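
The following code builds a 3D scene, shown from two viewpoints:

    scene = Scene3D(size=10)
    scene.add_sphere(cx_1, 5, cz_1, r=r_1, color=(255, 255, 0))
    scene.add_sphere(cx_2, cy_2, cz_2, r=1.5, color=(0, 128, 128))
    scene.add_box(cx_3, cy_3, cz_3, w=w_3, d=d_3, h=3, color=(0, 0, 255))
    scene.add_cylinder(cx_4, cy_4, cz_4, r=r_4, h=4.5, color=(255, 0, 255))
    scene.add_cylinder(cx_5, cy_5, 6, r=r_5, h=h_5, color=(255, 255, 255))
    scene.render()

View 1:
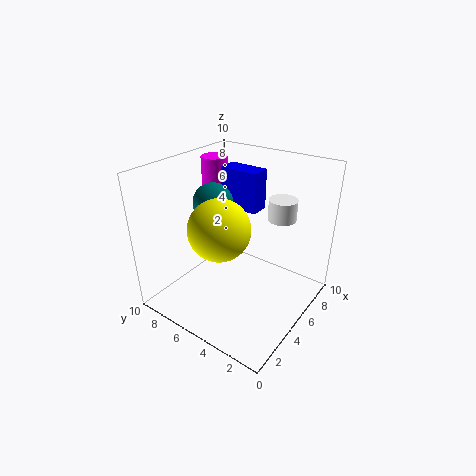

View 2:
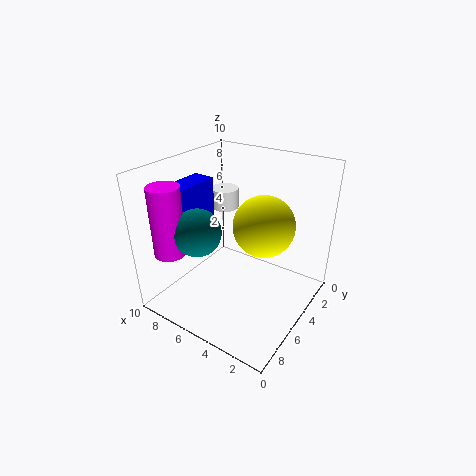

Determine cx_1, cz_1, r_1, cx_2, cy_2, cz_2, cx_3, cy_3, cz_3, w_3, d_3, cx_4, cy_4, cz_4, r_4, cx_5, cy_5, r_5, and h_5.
cx_1 = 3, cz_1 = 6.5, r_1 = 2, cx_2 = 6, cy_2 = 8, cz_2 = 6.5, cx_3 = 7, cy_3 = 5, cz_3 = 6, w_3 = 1.5, d_3 = 3, cx_4 = 7.5, cy_4 = 9, cz_4 = 5, r_4 = 1, cx_5 = 7.5, cy_5 = 3, r_5 = 1, h_5 = 1.5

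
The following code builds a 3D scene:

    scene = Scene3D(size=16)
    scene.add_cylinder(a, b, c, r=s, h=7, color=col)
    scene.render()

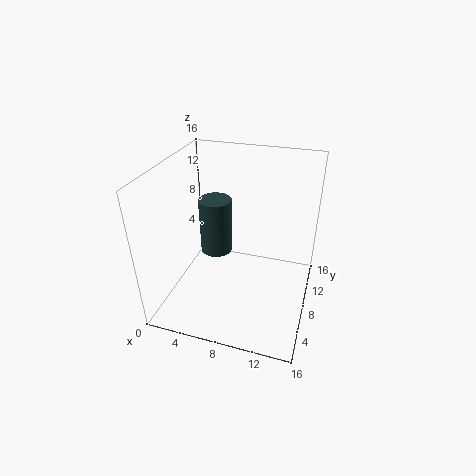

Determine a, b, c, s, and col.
a = 4, b = 11.5, c = 3.5, s = 2, col = 'darkslategray'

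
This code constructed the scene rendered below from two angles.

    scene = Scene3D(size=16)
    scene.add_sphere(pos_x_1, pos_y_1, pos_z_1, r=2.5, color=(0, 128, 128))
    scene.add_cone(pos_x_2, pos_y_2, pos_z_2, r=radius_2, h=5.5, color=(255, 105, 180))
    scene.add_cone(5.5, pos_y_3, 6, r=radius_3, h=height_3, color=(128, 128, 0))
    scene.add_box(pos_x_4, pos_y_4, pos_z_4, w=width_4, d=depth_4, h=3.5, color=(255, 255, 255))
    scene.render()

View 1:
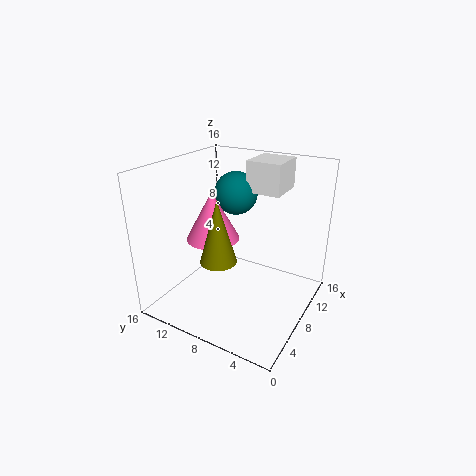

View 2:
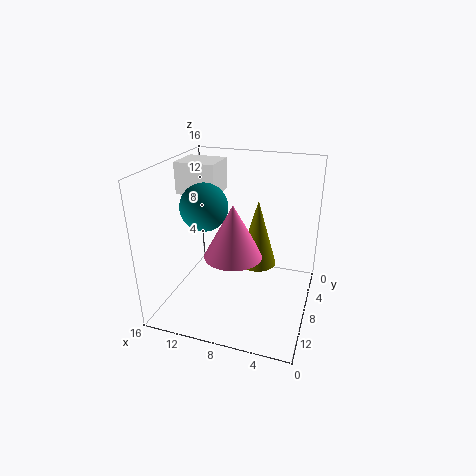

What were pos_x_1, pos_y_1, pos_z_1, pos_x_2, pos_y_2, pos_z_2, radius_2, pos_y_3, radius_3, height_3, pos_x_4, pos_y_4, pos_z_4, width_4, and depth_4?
pos_x_1 = 11; pos_y_1 = 10; pos_z_1 = 12; pos_x_2 = 7.5; pos_y_2 = 11; pos_z_2 = 7.5; radius_2 = 3; pos_y_3 = 9; radius_3 = 2; height_3 = 7; pos_x_4 = 10.5; pos_y_4 = 4.5; pos_z_4 = 12.5; width_4 = 4.5; depth_4 = 4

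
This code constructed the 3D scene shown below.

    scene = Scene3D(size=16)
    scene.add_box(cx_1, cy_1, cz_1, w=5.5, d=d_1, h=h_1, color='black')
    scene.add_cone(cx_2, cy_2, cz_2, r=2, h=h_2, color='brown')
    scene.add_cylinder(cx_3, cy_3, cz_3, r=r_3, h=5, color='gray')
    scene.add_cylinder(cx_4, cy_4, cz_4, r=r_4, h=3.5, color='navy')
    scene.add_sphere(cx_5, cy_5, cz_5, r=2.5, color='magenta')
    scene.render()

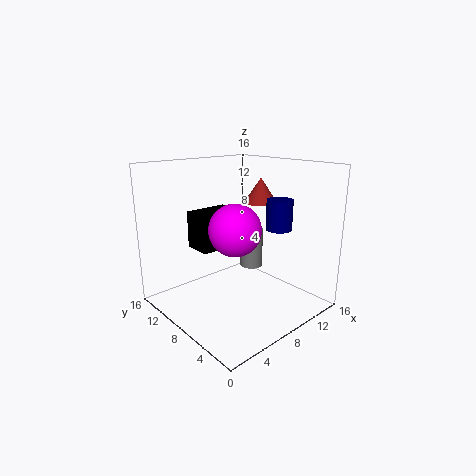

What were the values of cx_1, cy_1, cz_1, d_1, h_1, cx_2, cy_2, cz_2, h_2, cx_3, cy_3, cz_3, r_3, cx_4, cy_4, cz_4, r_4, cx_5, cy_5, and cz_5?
cx_1 = 6
cy_1 = 11.5
cz_1 = 5.5
d_1 = 3.5
h_1 = 4.5
cx_2 = 13
cy_2 = 9.5
cz_2 = 11
h_2 = 3
cx_3 = 13.5
cy_3 = 11.5
cz_3 = 2
r_3 = 1.5
cx_4 = 12.5
cy_4 = 6
cz_4 = 8.5
r_4 = 1.5
cx_5 = 4.5
cy_5 = 4.5
cz_5 = 10.5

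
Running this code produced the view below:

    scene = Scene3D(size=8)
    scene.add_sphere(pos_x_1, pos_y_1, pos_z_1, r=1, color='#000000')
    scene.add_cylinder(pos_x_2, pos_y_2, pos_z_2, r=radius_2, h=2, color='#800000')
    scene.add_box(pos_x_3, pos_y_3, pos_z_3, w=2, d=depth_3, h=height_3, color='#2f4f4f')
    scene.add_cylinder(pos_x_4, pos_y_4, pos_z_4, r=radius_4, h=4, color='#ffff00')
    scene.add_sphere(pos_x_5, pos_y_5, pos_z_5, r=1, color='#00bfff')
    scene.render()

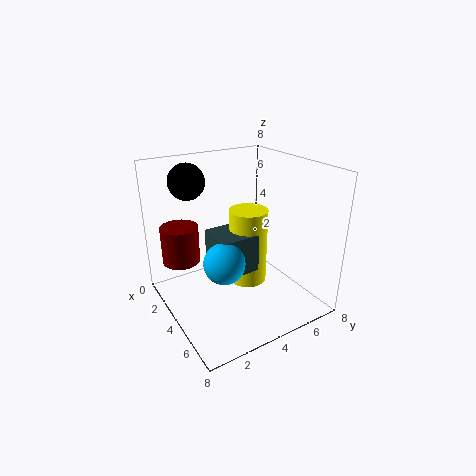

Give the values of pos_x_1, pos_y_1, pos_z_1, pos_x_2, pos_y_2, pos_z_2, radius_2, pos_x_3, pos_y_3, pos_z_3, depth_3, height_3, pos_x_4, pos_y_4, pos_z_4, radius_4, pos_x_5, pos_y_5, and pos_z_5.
pos_x_1 = 2, pos_y_1 = 2, pos_z_1 = 7, pos_x_2 = 3, pos_y_2 = 1, pos_z_2 = 3, radius_2 = 1, pos_x_3 = 4, pos_y_3 = 2, pos_z_3 = 3, depth_3 = 2, height_3 = 2, pos_x_4 = 5, pos_y_4 = 4, pos_z_4 = 2, radius_4 = 1, pos_x_5 = 6, pos_y_5 = 2, pos_z_5 = 4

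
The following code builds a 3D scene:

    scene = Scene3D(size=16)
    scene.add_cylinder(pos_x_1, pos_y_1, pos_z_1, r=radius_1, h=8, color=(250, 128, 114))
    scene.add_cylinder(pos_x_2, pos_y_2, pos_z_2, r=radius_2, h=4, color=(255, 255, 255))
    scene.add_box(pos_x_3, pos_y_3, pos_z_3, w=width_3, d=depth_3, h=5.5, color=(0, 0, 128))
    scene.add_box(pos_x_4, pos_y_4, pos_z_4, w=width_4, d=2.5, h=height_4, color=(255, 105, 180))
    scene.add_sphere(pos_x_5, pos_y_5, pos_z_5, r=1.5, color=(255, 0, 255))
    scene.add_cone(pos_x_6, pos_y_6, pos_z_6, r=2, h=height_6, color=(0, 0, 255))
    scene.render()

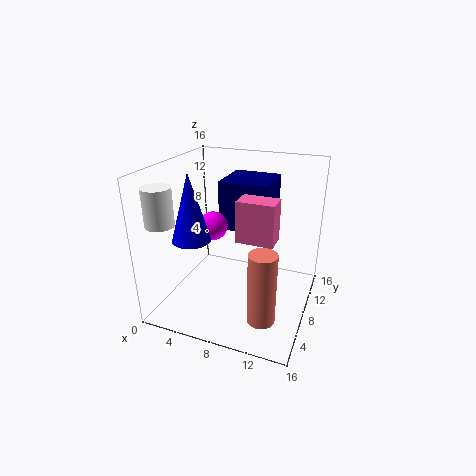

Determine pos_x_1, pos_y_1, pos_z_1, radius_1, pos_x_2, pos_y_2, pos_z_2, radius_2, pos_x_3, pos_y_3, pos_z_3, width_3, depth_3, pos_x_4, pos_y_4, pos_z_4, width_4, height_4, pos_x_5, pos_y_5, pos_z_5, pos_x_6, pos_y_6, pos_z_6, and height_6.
pos_x_1 = 12
pos_y_1 = 4.5
pos_z_1 = 0.5
radius_1 = 1.5
pos_x_2 = 1.5
pos_y_2 = 3
pos_z_2 = 10.5
radius_2 = 1.5
pos_x_3 = 5.5
pos_y_3 = 8.5
pos_z_3 = 8.5
width_3 = 5.5
depth_3 = 5.5
pos_x_4 = 8.5
pos_y_4 = 6
pos_z_4 = 8.5
width_4 = 4
height_4 = 4.5
pos_x_5 = 6
pos_y_5 = 6
pos_z_5 = 10
pos_x_6 = 4.5
pos_y_6 = 4
pos_z_6 = 9
height_6 = 7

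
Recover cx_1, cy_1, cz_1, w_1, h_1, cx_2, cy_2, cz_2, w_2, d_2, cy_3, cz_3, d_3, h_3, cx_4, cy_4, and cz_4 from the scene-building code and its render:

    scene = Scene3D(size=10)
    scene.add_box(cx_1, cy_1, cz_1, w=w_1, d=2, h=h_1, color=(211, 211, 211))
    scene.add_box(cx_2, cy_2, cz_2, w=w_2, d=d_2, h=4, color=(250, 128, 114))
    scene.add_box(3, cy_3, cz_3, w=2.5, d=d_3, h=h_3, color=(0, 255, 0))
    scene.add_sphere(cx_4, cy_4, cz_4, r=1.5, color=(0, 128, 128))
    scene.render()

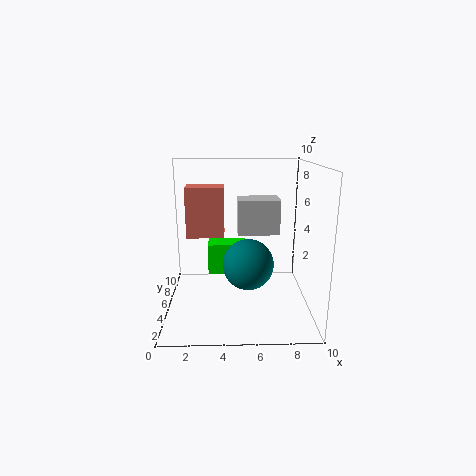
cx_1 = 5; cy_1 = 5.5; cz_1 = 5; w_1 = 3; h_1 = 2.5; cx_2 = 1; cy_2 = 8; cz_2 = 4; w_2 = 3; d_2 = 2; cy_3 = 3.5; cz_3 = 3; d_3 = 1.5; h_3 = 2; cx_4 = 5.5; cy_4 = 1.5; cz_4 = 4.5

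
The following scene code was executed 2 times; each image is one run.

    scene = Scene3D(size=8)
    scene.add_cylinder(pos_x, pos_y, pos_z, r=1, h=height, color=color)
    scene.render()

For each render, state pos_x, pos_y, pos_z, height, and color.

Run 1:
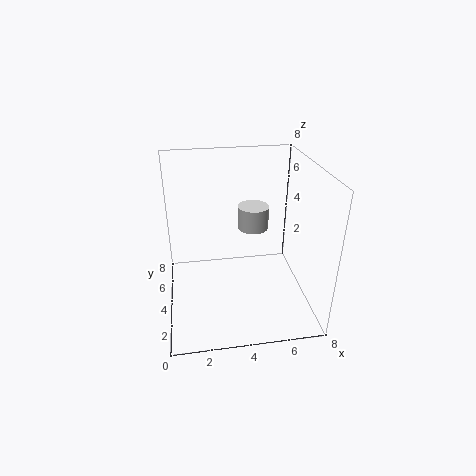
pos_x = 5.5; pos_y = 7; pos_z = 3; height = 1.5; color = 'lightgray'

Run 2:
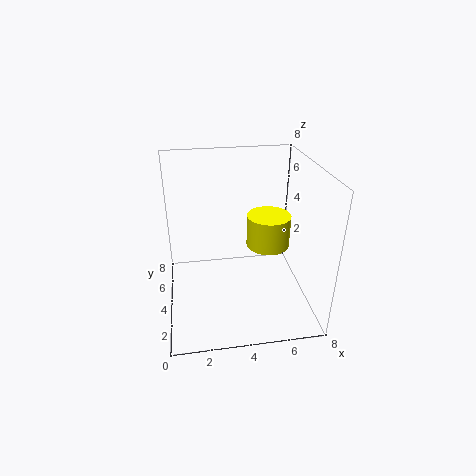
pos_x = 5; pos_y = 1.5; pos_z = 5; height = 1.5; color = 'yellow'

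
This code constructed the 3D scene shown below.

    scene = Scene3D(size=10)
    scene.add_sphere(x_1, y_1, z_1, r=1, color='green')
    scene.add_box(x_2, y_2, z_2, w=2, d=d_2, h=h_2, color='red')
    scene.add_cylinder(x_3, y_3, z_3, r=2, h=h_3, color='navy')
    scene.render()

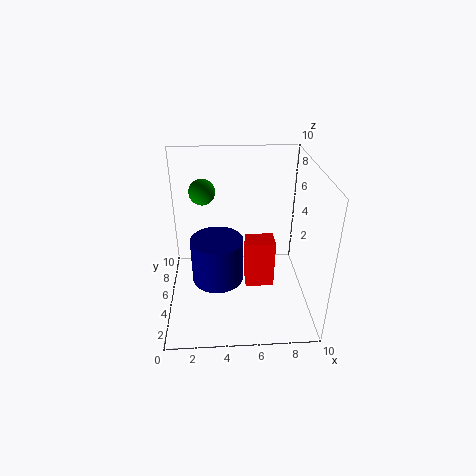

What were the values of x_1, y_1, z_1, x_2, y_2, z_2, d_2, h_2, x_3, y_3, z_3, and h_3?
x_1 = 2.5, y_1 = 8.5, z_1 = 7, x_2 = 5.5, y_2 = 4, z_2 = 1.5, d_2 = 1.5, h_2 = 3.5, x_3 = 3.5, y_3 = 6.5, z_3 = 0.5, h_3 = 3.5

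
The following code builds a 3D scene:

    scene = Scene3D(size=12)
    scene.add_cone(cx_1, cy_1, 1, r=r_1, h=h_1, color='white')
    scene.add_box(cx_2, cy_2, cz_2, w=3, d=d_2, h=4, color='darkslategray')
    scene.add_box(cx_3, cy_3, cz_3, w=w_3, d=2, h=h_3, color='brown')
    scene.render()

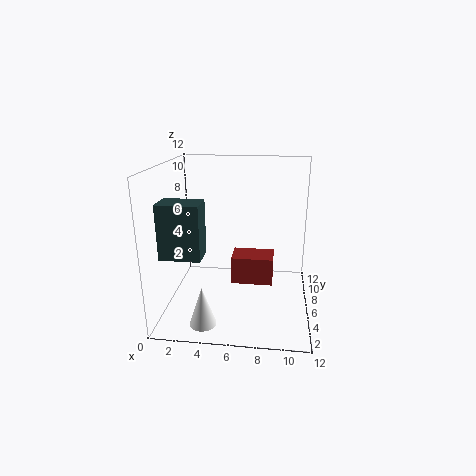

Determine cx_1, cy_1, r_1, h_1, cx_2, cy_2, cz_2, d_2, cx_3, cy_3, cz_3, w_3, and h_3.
cx_1 = 4; cy_1 = 1; r_1 = 1; h_1 = 3; cx_2 = 1; cy_2 = 1; cz_2 = 6; d_2 = 2; cx_3 = 6; cy_3 = 2; cz_3 = 4; w_3 = 3; h_3 = 2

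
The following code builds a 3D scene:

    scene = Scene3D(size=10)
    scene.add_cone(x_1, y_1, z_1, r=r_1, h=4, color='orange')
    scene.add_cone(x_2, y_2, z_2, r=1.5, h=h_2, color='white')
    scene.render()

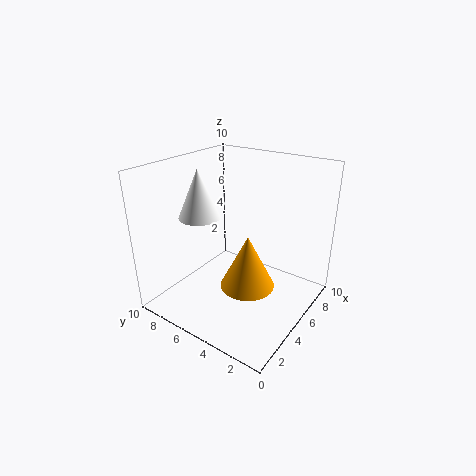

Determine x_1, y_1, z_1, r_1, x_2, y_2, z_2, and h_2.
x_1 = 5.5; y_1 = 4.5; z_1 = 1; r_1 = 2; x_2 = 4.5; y_2 = 8; z_2 = 6; h_2 = 3.5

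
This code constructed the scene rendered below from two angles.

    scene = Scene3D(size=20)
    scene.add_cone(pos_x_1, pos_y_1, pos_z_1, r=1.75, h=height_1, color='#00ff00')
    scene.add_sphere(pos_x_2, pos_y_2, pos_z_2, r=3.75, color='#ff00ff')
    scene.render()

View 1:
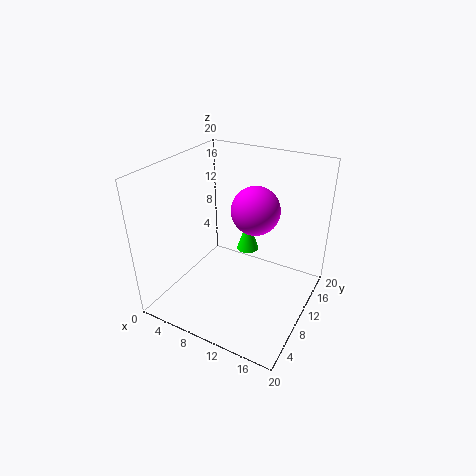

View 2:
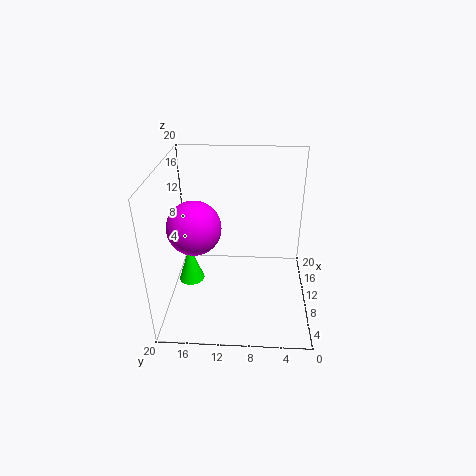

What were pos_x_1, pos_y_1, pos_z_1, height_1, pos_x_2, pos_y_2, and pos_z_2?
pos_x_1 = 8.25, pos_y_1 = 16.5, pos_z_1 = 4.25, height_1 = 5.25, pos_x_2 = 9.75, pos_y_2 = 16, pos_z_2 = 11.5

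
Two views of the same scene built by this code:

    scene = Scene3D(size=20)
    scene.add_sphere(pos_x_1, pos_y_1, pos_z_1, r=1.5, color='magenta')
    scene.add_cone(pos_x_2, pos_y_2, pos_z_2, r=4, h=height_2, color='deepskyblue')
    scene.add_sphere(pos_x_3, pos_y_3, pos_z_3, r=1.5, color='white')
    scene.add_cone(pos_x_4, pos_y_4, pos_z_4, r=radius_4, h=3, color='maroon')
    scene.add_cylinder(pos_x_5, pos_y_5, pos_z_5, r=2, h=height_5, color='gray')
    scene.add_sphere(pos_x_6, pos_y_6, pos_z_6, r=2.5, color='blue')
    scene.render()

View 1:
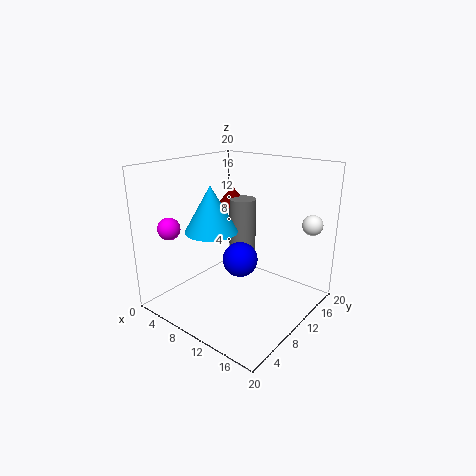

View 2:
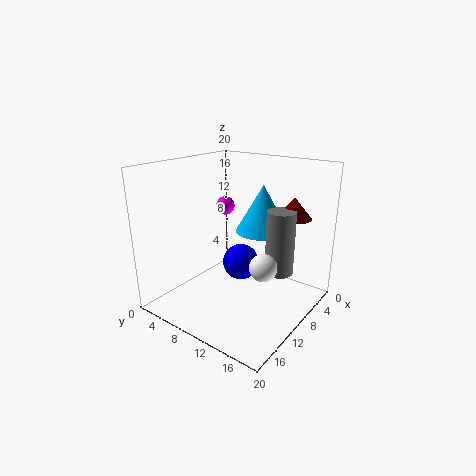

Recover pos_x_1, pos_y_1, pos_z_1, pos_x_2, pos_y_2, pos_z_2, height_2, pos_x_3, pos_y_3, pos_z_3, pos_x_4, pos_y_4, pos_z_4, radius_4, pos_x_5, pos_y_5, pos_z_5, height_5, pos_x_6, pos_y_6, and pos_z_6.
pos_x_1 = 4; pos_y_1 = 3; pos_z_1 = 12; pos_x_2 = 4.5; pos_y_2 = 10.5; pos_z_2 = 9.5; height_2 = 7; pos_x_3 = 17; pos_y_3 = 18.5; pos_z_3 = 11; pos_x_4 = 4.5; pos_y_4 = 15.5; pos_z_4 = 12.5; radius_4 = 2.5; pos_x_5 = 7; pos_y_5 = 15; pos_z_5 = 5; height_5 = 9; pos_x_6 = 10; pos_y_6 = 10.5; pos_z_6 = 6.5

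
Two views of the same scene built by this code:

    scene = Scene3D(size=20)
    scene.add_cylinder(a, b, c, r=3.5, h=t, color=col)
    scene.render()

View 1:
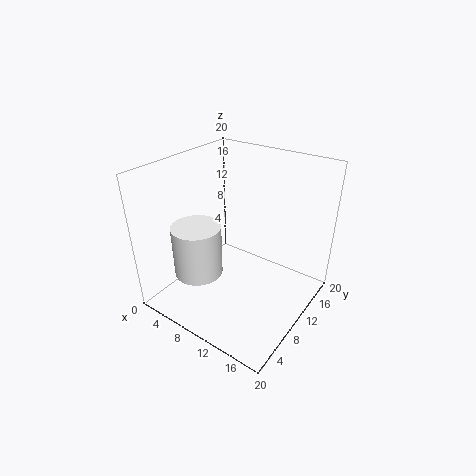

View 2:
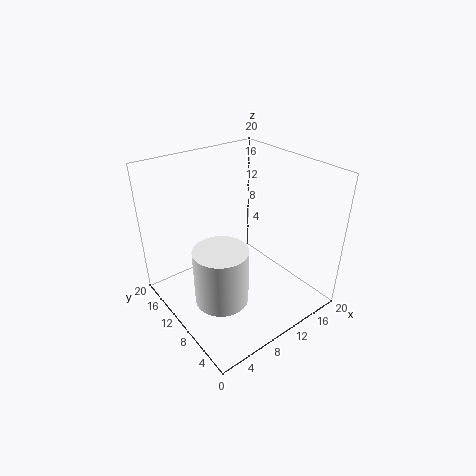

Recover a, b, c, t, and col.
a = 5, b = 7, c = 4, t = 7.5, col = 'white'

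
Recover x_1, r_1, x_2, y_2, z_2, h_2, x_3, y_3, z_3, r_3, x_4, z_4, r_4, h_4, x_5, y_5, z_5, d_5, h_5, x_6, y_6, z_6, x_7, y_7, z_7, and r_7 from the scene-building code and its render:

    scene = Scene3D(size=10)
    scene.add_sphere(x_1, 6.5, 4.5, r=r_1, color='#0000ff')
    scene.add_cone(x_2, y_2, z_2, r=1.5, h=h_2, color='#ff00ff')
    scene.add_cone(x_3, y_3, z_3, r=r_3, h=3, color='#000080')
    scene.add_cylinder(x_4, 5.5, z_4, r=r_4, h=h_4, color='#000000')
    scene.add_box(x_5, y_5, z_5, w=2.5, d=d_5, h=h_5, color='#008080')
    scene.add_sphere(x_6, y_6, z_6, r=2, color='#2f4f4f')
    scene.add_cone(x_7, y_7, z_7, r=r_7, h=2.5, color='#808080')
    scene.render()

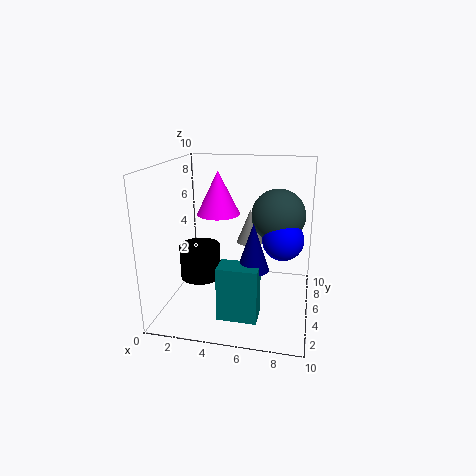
x_1 = 8, r_1 = 1.5, x_2 = 3.5, y_2 = 5.5, z_2 = 6.5, h_2 = 3, x_3 = 6.5, y_3 = 2.5, z_3 = 4, r_3 = 1, x_4 = 2, z_4 = 1.5, r_4 = 1.5, h_4 = 2.5, x_5 = 4.5, y_5 = 1, z_5 = 1, d_5 = 1.5, h_5 = 3.5, x_6 = 7.5, y_6 = 7.5, z_6 = 6, x_7 = 5.5, y_7 = 7, z_7 = 4, r_7 = 1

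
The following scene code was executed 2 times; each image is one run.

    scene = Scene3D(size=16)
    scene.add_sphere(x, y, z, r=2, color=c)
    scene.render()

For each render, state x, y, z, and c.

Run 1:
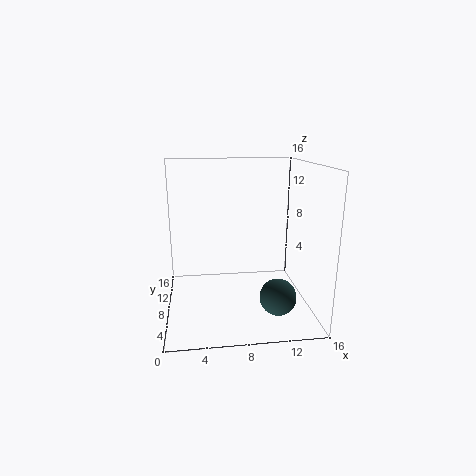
x = 12, y = 5, z = 2, c = 'darkslategray'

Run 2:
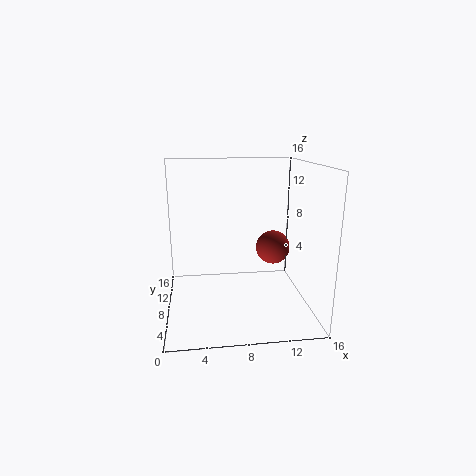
x = 12.5, y = 10, z = 6, c = 'brown'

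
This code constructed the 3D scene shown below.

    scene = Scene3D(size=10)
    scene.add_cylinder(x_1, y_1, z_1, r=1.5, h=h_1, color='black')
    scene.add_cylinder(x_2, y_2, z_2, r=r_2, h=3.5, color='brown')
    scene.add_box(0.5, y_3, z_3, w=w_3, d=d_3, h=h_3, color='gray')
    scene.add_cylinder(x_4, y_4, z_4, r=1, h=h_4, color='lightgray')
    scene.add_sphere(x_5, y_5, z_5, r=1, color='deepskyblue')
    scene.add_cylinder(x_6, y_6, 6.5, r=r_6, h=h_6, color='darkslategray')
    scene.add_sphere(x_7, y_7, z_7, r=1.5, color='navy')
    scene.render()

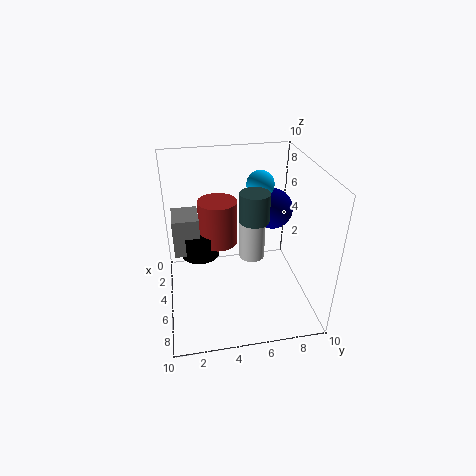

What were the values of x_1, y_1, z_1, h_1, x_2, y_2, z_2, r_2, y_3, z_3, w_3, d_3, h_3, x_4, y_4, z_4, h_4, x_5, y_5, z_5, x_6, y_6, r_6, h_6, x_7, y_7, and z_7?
x_1 = 2; y_1 = 2.5; z_1 = 2; h_1 = 2; x_2 = 2; y_2 = 4; z_2 = 3; r_2 = 1.5; y_3 = 0.5; z_3 = 2.5; w_3 = 2.5; d_3 = 2; h_3 = 3; x_4 = 3; y_4 = 6.5; z_4 = 2; h_4 = 5; x_5 = 3; y_5 = 7; z_5 = 8; x_6 = 5.5; y_6 = 6; r_6 = 1; h_6 = 2; x_7 = 3; y_7 = 8; z_7 = 6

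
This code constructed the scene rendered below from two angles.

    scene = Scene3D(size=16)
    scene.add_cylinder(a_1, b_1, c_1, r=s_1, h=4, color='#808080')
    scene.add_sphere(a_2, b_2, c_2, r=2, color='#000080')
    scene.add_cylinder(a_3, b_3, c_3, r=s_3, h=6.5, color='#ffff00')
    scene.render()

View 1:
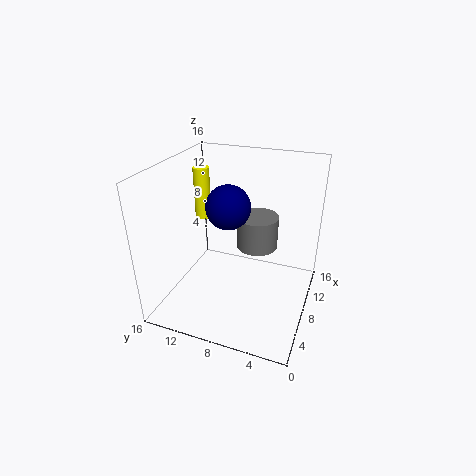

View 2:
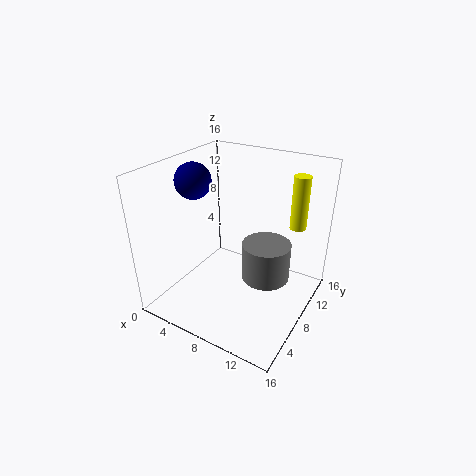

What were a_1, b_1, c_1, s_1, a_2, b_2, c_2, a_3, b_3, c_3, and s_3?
a_1 = 12
b_1 = 7
c_1 = 5
s_1 = 2.5
a_2 = 3
b_2 = 7
c_2 = 14
a_3 = 12.5
b_3 = 14.5
c_3 = 7.5
s_3 = 1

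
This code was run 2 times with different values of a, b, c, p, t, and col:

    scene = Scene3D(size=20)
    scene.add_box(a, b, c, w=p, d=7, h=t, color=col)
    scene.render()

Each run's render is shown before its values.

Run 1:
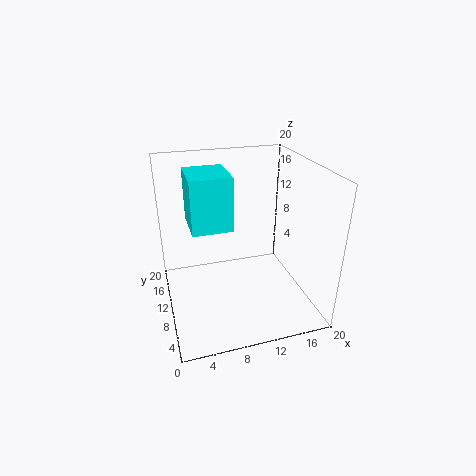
a = 4; b = 12; c = 10; p = 6; t = 8; col = 'cyan'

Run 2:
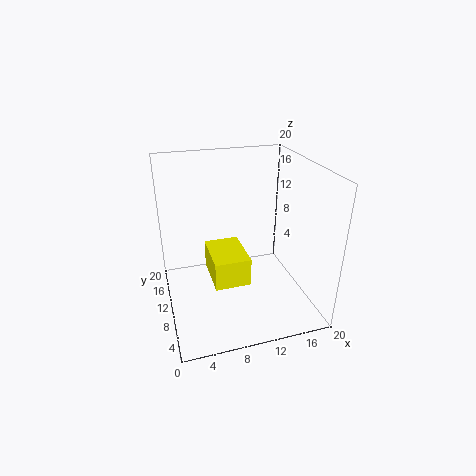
a = 6; b = 7; c = 4; p = 5; t = 4; col = 'yellow'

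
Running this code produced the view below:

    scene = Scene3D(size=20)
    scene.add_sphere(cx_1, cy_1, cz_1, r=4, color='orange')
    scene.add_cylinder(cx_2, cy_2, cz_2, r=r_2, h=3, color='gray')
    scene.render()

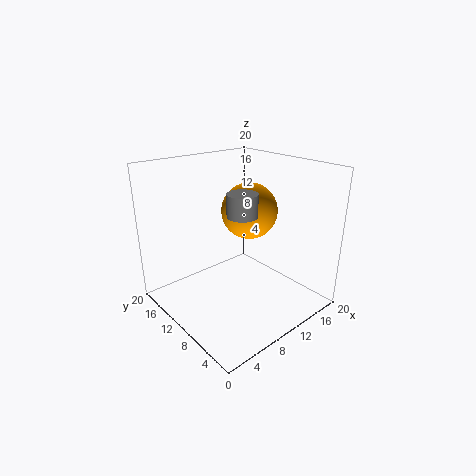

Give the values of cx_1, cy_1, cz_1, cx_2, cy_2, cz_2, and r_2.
cx_1 = 13, cy_1 = 11, cz_1 = 13, cx_2 = 9, cy_2 = 8, cz_2 = 14, r_2 = 2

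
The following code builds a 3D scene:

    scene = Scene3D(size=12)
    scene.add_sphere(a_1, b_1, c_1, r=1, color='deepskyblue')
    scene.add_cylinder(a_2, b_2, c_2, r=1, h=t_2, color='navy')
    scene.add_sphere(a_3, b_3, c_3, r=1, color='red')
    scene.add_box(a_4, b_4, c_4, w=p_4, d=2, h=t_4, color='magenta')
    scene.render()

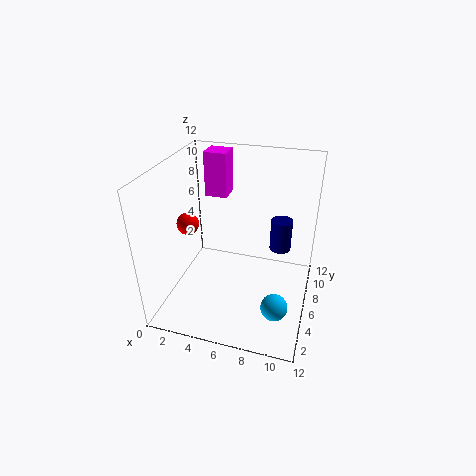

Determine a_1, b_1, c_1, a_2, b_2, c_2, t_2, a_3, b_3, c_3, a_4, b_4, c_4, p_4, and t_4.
a_1 = 10, b_1 = 2, c_1 = 3, a_2 = 9, b_2 = 10, c_2 = 3, t_2 = 3, a_3 = 1, b_3 = 7, c_3 = 6, a_4 = 2, b_4 = 9, c_4 = 8, p_4 = 2, t_4 = 4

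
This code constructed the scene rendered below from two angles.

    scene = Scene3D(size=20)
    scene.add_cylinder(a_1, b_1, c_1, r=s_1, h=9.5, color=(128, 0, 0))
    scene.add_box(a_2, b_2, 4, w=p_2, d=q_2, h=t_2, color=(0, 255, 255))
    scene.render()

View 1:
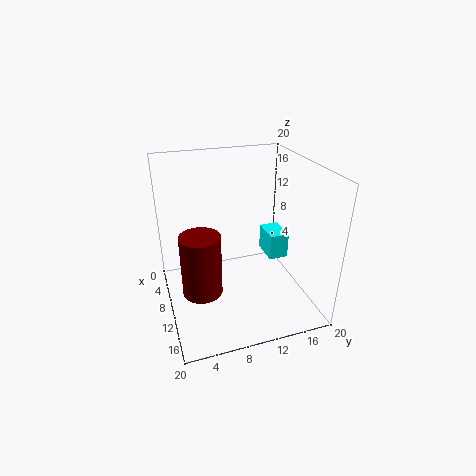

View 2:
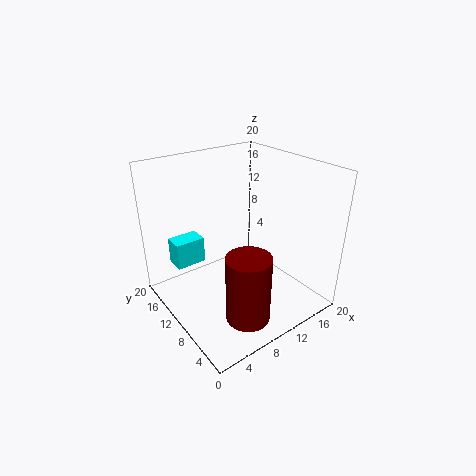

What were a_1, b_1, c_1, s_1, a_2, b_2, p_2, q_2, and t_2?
a_1 = 8
b_1 = 5
c_1 = 0.5
s_1 = 3
a_2 = 3.5
b_2 = 16
p_2 = 4.5
q_2 = 3
t_2 = 4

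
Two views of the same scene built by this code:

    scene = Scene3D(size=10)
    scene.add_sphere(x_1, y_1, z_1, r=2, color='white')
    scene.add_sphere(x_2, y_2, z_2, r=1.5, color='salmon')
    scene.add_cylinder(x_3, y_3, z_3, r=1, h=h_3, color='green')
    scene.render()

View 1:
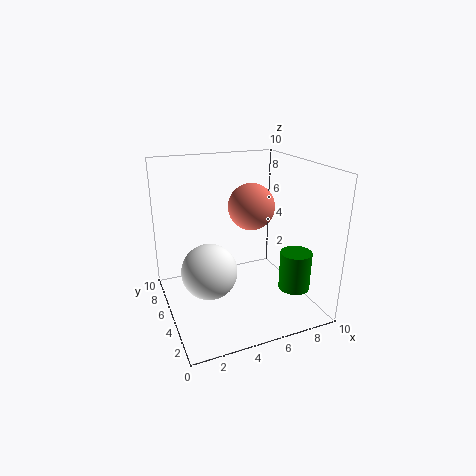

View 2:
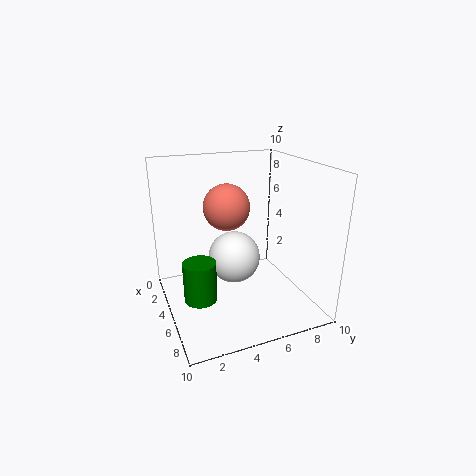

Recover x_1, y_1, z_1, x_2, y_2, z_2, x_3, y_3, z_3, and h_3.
x_1 = 3, y_1 = 5.5, z_1 = 2.5, x_2 = 5.5, y_2 = 4, z_2 = 7.5, x_3 = 7.5, y_3 = 1.5, z_3 = 2.5, h_3 = 2.5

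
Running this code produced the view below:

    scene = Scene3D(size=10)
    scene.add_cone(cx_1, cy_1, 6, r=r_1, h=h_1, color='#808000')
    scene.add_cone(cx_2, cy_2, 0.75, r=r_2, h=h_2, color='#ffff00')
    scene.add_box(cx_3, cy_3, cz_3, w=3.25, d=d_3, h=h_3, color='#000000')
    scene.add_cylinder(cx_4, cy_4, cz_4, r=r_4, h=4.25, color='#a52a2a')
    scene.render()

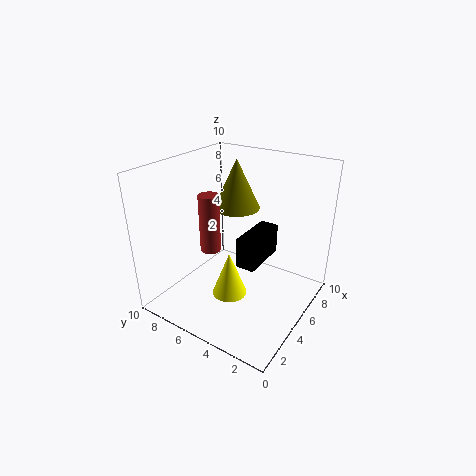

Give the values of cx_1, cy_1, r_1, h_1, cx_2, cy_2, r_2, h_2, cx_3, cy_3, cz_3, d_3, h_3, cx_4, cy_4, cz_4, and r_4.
cx_1 = 7.5
cy_1 = 6.75
r_1 = 1.75
h_1 = 3.75
cx_2 = 4.25
cy_2 = 5.25
r_2 = 1.25
h_2 = 3.25
cx_3 = 3.25
cy_3 = 2.75
cz_3 = 4
d_3 = 1.25
h_3 = 2
cx_4 = 4.75
cy_4 = 7.25
cz_4 = 3.5
r_4 = 0.75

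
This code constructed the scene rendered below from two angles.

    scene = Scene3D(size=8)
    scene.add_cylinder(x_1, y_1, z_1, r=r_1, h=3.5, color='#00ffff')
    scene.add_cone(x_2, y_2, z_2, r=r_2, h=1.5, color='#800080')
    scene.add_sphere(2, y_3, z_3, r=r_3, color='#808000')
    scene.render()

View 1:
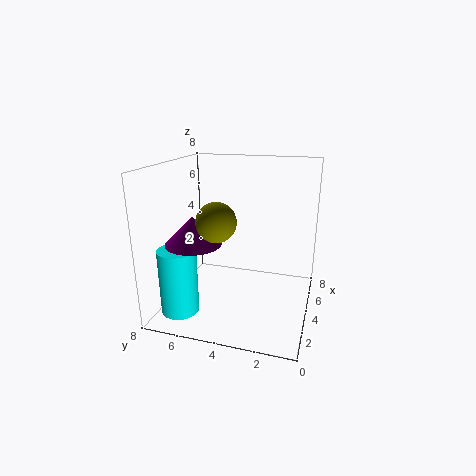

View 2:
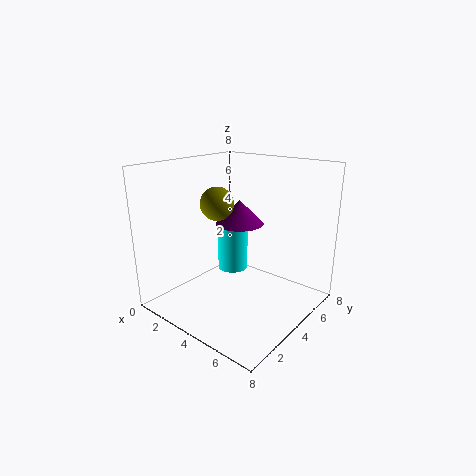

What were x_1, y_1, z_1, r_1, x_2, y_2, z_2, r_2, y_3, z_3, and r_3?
x_1 = 1.5, y_1 = 6.5, z_1 = 0.5, r_1 = 1, x_2 = 2.5, y_2 = 6, z_2 = 4, r_2 = 1.5, y_3 = 4.5, z_3 = 5.5, r_3 = 1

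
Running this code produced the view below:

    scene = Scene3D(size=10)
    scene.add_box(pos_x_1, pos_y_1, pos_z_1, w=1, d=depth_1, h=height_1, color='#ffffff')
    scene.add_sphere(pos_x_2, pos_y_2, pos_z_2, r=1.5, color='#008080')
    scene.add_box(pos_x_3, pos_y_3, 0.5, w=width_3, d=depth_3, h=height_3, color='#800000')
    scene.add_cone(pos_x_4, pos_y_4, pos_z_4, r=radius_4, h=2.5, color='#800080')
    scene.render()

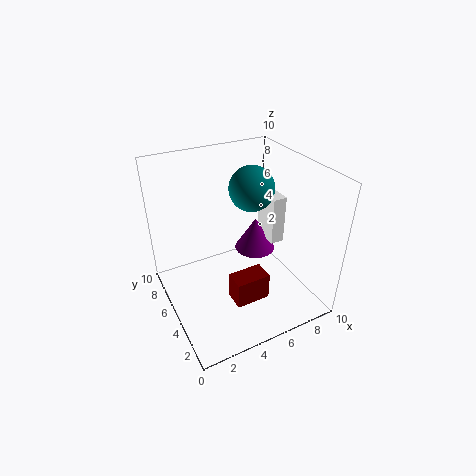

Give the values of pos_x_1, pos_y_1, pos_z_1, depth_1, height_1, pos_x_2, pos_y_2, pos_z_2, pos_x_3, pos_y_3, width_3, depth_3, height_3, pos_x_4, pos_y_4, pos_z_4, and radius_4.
pos_x_1 = 7.5; pos_y_1 = 4.5; pos_z_1 = 4; depth_1 = 2; height_1 = 3.5; pos_x_2 = 6; pos_y_2 = 5; pos_z_2 = 8.5; pos_x_3 = 4; pos_y_3 = 3; width_3 = 2.5; depth_3 = 1.5; height_3 = 2; pos_x_4 = 7; pos_y_4 = 6; pos_z_4 = 3; radius_4 = 1.5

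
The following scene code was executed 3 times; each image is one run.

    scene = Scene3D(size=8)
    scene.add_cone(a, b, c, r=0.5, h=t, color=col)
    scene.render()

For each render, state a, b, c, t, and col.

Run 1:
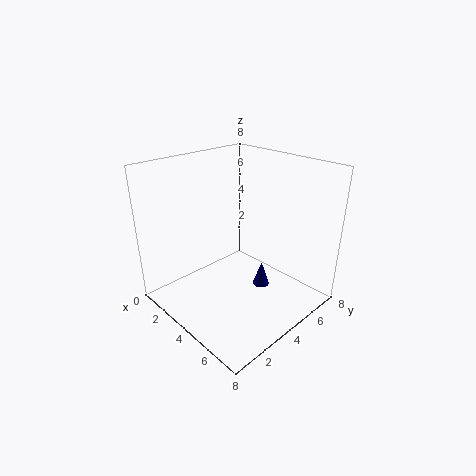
a = 4.5; b = 5.5; c = 0.5; t = 1.5; col = 'navy'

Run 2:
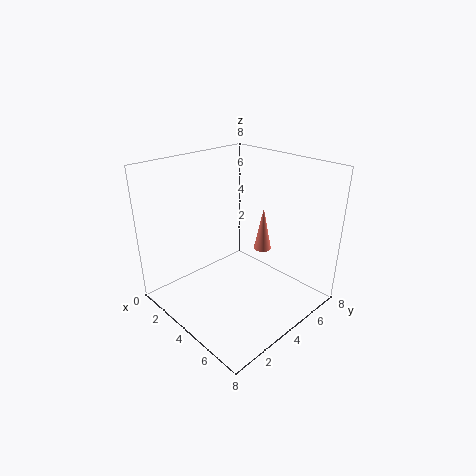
a = 4.5; b = 5.5; c = 3; t = 2.5; col = 'salmon'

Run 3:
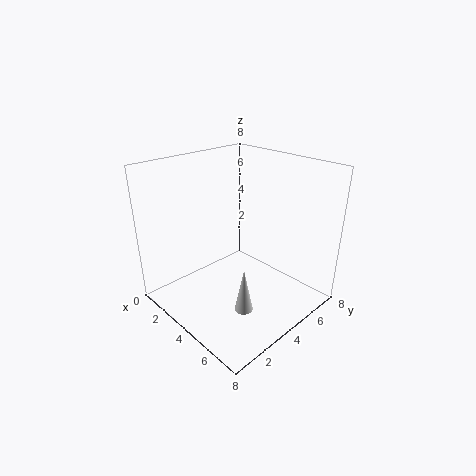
a = 5.5; b = 3; c = 0.5; t = 2.5; col = 'lightgray'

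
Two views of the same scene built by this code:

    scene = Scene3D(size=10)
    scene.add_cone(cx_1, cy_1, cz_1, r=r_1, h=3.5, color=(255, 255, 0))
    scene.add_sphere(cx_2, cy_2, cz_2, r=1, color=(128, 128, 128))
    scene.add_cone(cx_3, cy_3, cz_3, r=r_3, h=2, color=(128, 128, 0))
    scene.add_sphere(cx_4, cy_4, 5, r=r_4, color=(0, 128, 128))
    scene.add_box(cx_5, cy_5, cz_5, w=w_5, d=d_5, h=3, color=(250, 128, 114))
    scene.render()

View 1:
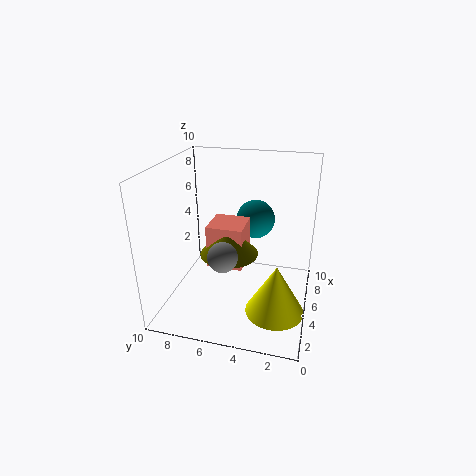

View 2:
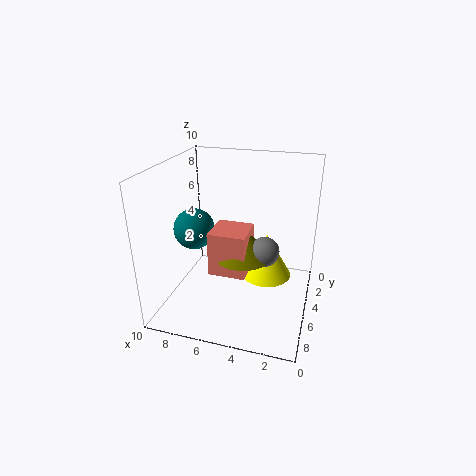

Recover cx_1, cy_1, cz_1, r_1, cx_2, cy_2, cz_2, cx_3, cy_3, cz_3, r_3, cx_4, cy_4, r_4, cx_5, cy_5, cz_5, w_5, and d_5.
cx_1 = 3.5, cy_1 = 2, cz_1 = 0.5, r_1 = 2, cx_2 = 3, cy_2 = 5.5, cz_2 = 4.5, cx_3 = 4.5, cy_3 = 5.5, cz_3 = 4, r_3 = 2, cx_4 = 8.5, cy_4 = 4.5, r_4 = 1.5, cx_5 = 4, cy_5 = 4.5, cz_5 = 3, w_5 = 2.5, d_5 = 2.5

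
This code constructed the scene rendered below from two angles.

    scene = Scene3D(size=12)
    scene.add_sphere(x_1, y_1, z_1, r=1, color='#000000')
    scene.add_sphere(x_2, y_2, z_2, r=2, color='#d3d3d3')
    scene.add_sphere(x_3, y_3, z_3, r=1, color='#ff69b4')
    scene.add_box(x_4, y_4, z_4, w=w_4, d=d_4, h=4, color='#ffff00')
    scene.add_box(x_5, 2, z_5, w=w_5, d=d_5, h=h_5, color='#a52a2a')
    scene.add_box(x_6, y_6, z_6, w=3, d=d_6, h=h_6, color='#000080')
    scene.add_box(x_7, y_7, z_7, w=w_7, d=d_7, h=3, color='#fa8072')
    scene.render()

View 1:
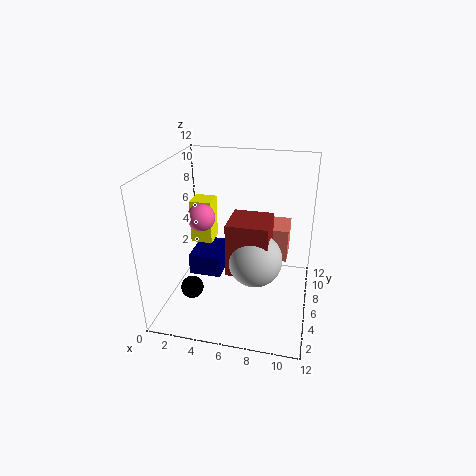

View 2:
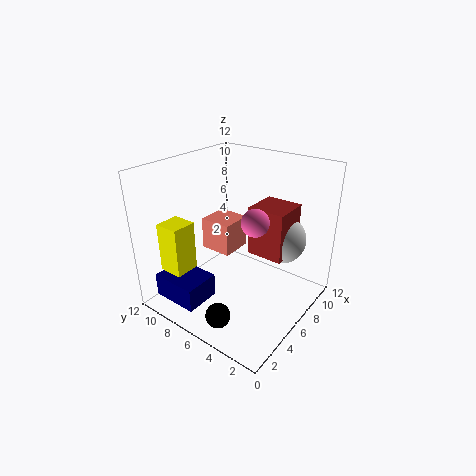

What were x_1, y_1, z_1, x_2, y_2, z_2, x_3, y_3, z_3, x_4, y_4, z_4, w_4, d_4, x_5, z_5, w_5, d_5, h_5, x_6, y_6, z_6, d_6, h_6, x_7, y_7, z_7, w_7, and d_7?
x_1 = 2
y_1 = 5
z_1 = 1
x_2 = 8
y_2 = 3
z_2 = 6
x_3 = 4
y_3 = 3
z_3 = 9
x_4 = 1
y_4 = 8
z_4 = 4
w_4 = 2
d_4 = 2
x_5 = 6
z_5 = 5
w_5 = 3
d_5 = 3
h_5 = 4
x_6 = 1
y_6 = 7
z_6 = 1
d_6 = 4
h_6 = 2
x_7 = 7
y_7 = 8
z_7 = 3
w_7 = 3
d_7 = 3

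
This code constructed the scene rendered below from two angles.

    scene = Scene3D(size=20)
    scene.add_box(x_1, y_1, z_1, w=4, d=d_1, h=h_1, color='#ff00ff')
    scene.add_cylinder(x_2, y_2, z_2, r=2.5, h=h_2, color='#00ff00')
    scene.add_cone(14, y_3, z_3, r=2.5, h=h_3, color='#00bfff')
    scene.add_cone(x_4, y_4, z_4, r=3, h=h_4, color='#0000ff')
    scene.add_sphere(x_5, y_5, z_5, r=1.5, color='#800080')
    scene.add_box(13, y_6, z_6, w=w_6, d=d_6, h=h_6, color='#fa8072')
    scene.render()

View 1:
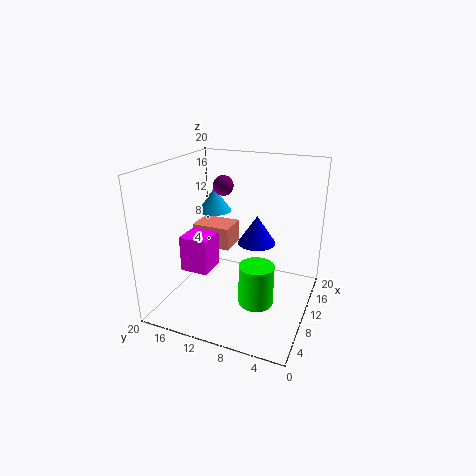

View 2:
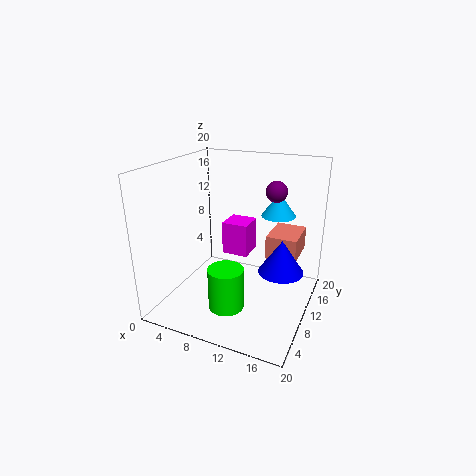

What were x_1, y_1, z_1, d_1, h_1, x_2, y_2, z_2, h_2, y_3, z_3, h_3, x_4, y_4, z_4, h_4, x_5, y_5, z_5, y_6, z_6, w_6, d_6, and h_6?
x_1 = 6; y_1 = 13; z_1 = 5.5; d_1 = 4; h_1 = 5; x_2 = 9.5; y_2 = 7; z_2 = 0.5; h_2 = 6; y_3 = 15.5; z_3 = 12; h_3 = 3.5; x_4 = 16.5; y_4 = 9.5; z_4 = 6.5; h_4 = 4.5; x_5 = 14; y_5 = 14; z_5 = 16; y_6 = 13; z_6 = 6; w_6 = 4.5; d_6 = 6; h_6 = 3.5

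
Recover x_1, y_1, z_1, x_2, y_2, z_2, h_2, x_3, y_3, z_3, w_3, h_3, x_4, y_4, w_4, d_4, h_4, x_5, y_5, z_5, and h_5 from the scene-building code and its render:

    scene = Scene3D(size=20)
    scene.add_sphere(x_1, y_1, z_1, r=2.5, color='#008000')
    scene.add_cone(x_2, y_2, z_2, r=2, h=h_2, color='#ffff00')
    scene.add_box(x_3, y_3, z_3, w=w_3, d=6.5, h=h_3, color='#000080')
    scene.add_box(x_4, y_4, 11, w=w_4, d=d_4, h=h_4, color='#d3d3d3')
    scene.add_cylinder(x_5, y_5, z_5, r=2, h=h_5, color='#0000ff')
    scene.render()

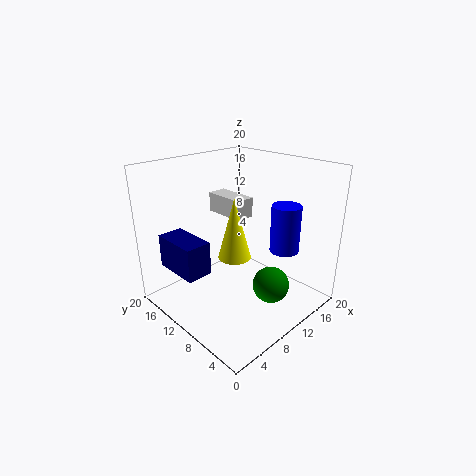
x_1 = 11.5; y_1 = 5; z_1 = 4; x_2 = 6; y_2 = 6.5; z_2 = 10; h_2 = 7.5; x_3 = 1.5; y_3 = 10; z_3 = 6.5; w_3 = 3.5; h_3 = 4.5; x_4 = 12.5; y_4 = 12.5; w_4 = 3; d_4 = 6.5; h_4 = 3; x_5 = 14; y_5 = 5; z_5 = 8.5; h_5 = 6.5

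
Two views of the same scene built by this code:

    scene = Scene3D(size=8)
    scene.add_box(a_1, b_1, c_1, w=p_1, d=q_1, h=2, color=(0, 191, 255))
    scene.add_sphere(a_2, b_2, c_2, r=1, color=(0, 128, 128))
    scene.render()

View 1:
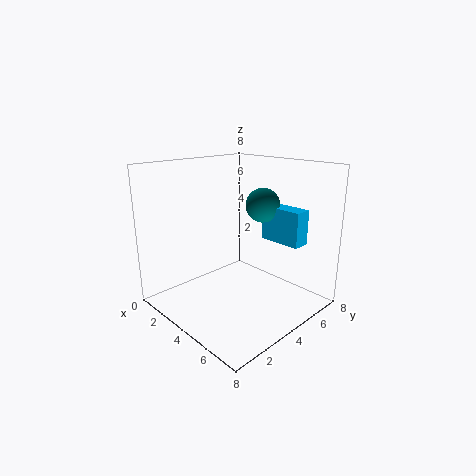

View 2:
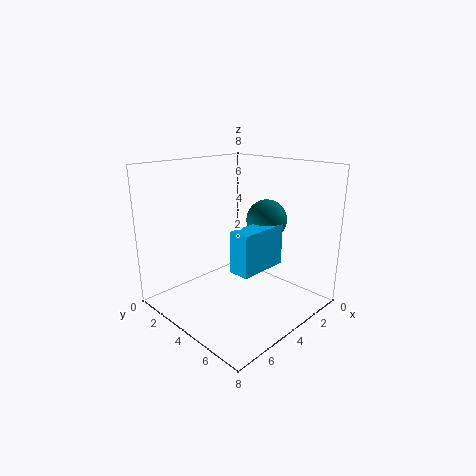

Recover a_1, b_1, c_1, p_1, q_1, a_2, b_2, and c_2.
a_1 = 4, b_1 = 6, c_1 = 3.5, p_1 = 2.5, q_1 = 1, a_2 = 4, b_2 = 6, c_2 = 5.5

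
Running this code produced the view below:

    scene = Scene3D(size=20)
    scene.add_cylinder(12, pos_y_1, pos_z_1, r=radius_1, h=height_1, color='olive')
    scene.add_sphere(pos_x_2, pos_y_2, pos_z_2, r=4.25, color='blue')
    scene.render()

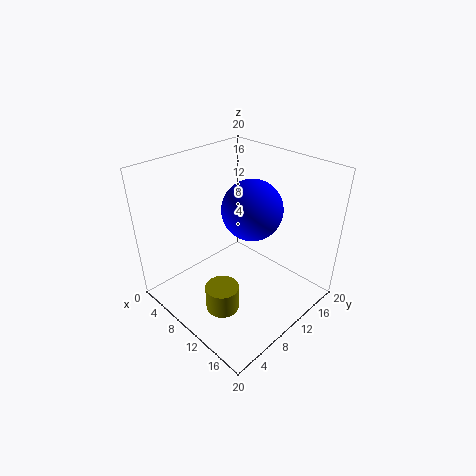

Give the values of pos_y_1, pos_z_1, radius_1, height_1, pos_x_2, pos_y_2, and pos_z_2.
pos_y_1 = 5, pos_z_1 = 2, radius_1 = 2.25, height_1 = 3.5, pos_x_2 = 10.25, pos_y_2 = 12.5, pos_z_2 = 13.5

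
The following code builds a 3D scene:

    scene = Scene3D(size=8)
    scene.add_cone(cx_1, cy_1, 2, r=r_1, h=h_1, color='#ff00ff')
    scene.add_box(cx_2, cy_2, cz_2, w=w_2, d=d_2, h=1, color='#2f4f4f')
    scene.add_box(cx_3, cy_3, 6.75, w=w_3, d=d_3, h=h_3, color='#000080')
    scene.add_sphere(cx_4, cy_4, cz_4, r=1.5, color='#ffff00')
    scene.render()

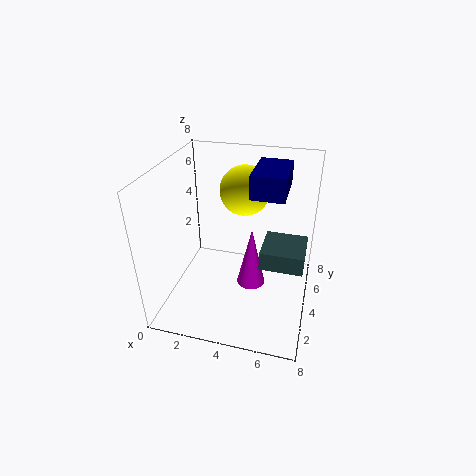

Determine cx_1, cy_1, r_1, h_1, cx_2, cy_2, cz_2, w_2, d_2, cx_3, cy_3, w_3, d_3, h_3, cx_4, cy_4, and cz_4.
cx_1 = 5, cy_1 = 3, r_1 = 0.75, h_1 = 3.25, cx_2 = 5.5, cy_2 = 2.5, cz_2 = 3.25, w_2 = 2.25, d_2 = 2.25, cx_3 = 4.75, cy_3 = 3.25, w_3 = 1.75, d_3 = 2.75, h_3 = 1.25, cx_4 = 3.75, cy_4 = 6.5, cz_4 = 5.75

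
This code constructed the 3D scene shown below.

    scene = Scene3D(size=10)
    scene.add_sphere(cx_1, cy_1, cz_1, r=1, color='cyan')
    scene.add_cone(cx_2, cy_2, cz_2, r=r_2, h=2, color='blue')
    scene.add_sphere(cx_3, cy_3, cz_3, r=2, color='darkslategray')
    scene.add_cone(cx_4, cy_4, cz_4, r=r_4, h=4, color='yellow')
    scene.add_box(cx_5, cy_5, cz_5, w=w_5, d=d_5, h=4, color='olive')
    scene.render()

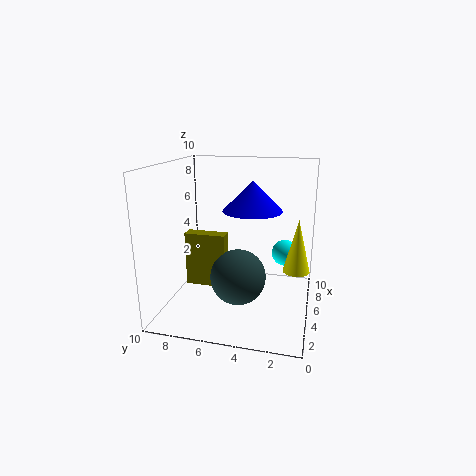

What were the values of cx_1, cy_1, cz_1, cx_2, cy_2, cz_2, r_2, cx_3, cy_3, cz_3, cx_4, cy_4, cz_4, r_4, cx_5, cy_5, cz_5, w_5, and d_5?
cx_1 = 8, cy_1 = 2, cz_1 = 3, cx_2 = 5, cy_2 = 4, cz_2 = 7, r_2 = 2, cx_3 = 5, cy_3 = 5, cz_3 = 2, cx_4 = 7, cy_4 = 1, cz_4 = 2, r_4 = 1, cx_5 = 5, cy_5 = 6, cz_5 = 1, w_5 = 1, d_5 = 3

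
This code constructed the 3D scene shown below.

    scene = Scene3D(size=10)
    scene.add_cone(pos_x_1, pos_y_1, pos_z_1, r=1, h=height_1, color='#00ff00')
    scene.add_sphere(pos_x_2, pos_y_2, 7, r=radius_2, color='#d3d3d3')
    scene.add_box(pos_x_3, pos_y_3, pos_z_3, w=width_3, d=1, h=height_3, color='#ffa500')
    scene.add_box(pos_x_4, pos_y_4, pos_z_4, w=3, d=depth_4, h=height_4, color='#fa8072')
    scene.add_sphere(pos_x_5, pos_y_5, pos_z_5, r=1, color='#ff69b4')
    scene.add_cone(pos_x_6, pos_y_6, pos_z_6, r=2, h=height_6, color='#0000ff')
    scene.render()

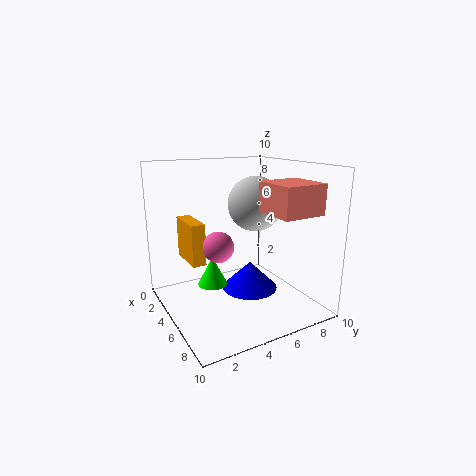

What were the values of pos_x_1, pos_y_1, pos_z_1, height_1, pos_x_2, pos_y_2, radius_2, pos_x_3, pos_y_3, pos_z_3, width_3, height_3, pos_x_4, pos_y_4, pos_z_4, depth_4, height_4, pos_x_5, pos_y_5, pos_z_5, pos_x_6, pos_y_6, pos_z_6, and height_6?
pos_x_1 = 5; pos_y_1 = 3; pos_z_1 = 2; height_1 = 2; pos_x_2 = 4; pos_y_2 = 7; radius_2 = 2; pos_x_3 = 1; pos_y_3 = 2; pos_z_3 = 3; width_3 = 3; height_3 = 3; pos_x_4 = 6; pos_y_4 = 6; pos_z_4 = 7; depth_4 = 3; height_4 = 2; pos_x_5 = 6; pos_y_5 = 3; pos_z_5 = 5; pos_x_6 = 5; pos_y_6 = 6; pos_z_6 = 1; height_6 = 2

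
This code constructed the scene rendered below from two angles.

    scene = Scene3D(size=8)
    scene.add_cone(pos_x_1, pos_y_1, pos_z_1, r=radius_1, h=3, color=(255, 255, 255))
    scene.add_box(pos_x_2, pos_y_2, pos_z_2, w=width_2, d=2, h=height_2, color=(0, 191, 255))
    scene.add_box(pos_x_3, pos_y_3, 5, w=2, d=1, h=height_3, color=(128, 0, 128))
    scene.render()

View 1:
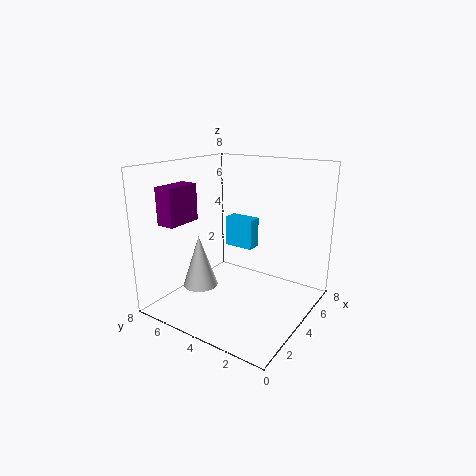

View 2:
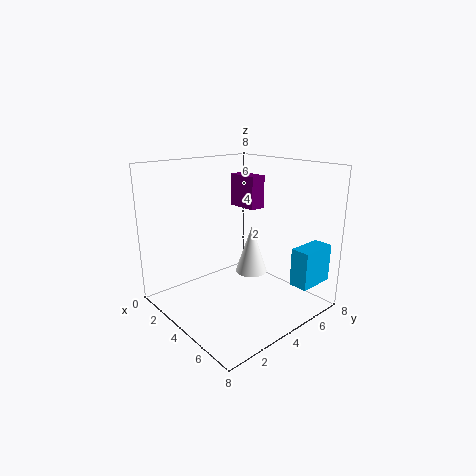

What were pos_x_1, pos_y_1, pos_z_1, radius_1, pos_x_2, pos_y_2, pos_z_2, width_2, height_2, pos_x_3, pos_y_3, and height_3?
pos_x_1 = 3; pos_y_1 = 6; pos_z_1 = 1; radius_1 = 1; pos_x_2 = 7; pos_y_2 = 5; pos_z_2 = 2; width_2 = 1; height_2 = 2; pos_x_3 = 1; pos_y_3 = 6; height_3 = 2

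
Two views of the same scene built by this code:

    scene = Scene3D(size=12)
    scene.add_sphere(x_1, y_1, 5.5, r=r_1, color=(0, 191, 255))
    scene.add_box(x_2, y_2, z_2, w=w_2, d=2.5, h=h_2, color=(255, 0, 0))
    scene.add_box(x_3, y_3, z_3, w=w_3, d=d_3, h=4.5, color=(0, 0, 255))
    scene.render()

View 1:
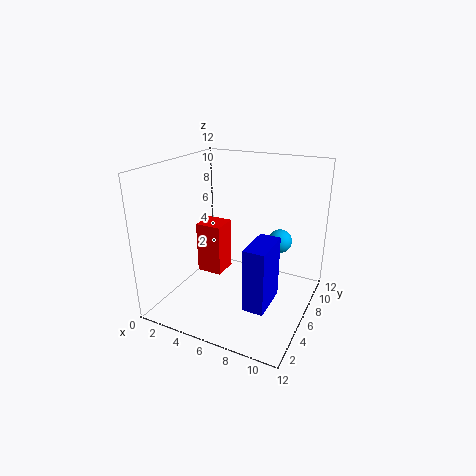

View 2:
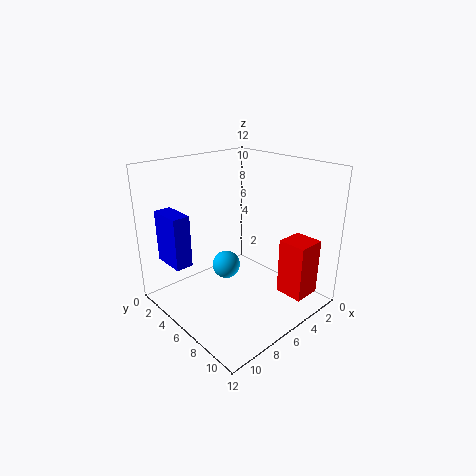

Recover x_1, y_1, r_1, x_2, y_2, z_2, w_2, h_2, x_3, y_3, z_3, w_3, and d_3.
x_1 = 9
y_1 = 8
r_1 = 1
x_2 = 0.5
y_2 = 8
z_2 = 0.5
w_2 = 2.5
h_2 = 5
x_3 = 9
y_3 = 0.5
z_3 = 3.5
w_3 = 1.5
d_3 = 3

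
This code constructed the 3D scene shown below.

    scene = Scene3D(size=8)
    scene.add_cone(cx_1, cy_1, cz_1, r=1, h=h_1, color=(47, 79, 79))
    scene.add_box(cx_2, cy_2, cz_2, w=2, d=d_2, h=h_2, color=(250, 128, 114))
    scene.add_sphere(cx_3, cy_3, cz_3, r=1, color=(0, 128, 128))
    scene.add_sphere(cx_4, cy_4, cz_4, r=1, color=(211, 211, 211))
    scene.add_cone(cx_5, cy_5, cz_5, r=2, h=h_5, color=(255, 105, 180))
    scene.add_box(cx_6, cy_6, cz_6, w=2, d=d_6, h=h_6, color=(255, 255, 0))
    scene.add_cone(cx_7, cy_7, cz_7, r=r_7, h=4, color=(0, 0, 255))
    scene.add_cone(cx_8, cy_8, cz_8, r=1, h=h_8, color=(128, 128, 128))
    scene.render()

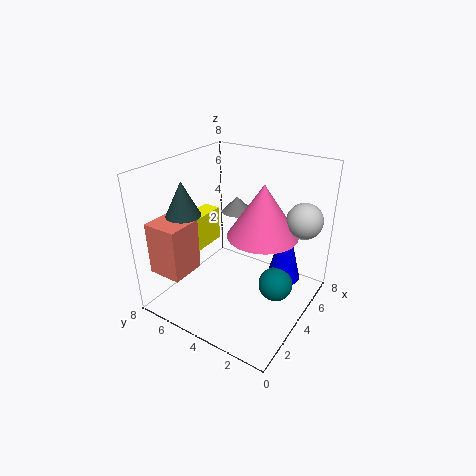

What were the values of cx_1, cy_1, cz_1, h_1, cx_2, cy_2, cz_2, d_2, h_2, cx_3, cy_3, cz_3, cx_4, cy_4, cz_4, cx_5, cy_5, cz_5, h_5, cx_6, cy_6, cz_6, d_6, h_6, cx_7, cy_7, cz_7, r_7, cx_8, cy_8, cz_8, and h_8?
cx_1 = 3, cy_1 = 7, cz_1 = 5, h_1 = 2, cx_2 = 1, cy_2 = 6, cz_2 = 2, d_2 = 2, h_2 = 3, cx_3 = 5, cy_3 = 2, cz_3 = 1, cx_4 = 6, cy_4 = 1, cz_4 = 5, cx_5 = 5, cy_5 = 3, cz_5 = 4, h_5 = 3, cx_6 = 3, cy_6 = 6, cz_6 = 3, d_6 = 1, h_6 = 2, cx_7 = 6, cy_7 = 2, cz_7 = 1, r_7 = 1, cx_8 = 7, cy_8 = 6, cz_8 = 4, h_8 = 1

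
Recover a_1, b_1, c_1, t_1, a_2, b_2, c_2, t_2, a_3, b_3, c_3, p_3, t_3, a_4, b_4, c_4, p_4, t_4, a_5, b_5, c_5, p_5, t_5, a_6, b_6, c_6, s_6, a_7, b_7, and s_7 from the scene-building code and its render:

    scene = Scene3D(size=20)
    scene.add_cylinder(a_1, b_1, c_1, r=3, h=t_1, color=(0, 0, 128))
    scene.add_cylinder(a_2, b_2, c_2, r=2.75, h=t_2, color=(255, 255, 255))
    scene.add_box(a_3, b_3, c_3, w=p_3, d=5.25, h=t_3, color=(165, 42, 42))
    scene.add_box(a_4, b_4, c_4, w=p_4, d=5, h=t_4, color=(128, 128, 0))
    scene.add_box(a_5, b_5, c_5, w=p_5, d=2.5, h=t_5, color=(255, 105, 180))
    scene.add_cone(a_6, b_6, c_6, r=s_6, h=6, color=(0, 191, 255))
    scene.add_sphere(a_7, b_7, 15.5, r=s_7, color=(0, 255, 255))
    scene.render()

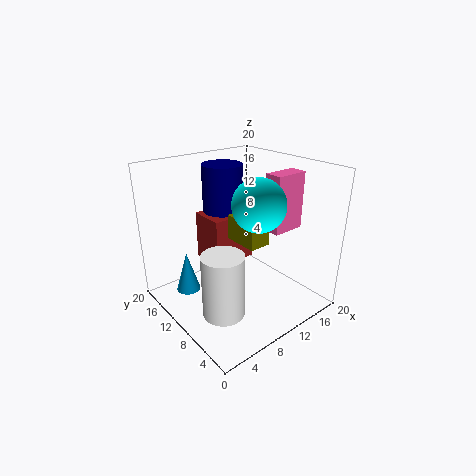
a_1 = 11.75
b_1 = 15.75
c_1 = 11.5
t_1 = 7.5
a_2 = 4.75
b_2 = 6.5
c_2 = 2
t_2 = 8.5
a_3 = 8
b_3 = 12.25
c_3 = 4.75
p_3 = 6.75
t_3 = 7.25
a_4 = 9.25
b_4 = 6.25
c_4 = 9.75
p_4 = 3
t_4 = 3.5
a_5 = 14.25
b_5 = 6.75
c_5 = 10.25
p_5 = 5
t_5 = 8.25
a_6 = 4.75
b_6 = 15.5
c_6 = 1
s_6 = 1.75
a_7 = 10.75
b_7 = 6.75
s_7 = 3.5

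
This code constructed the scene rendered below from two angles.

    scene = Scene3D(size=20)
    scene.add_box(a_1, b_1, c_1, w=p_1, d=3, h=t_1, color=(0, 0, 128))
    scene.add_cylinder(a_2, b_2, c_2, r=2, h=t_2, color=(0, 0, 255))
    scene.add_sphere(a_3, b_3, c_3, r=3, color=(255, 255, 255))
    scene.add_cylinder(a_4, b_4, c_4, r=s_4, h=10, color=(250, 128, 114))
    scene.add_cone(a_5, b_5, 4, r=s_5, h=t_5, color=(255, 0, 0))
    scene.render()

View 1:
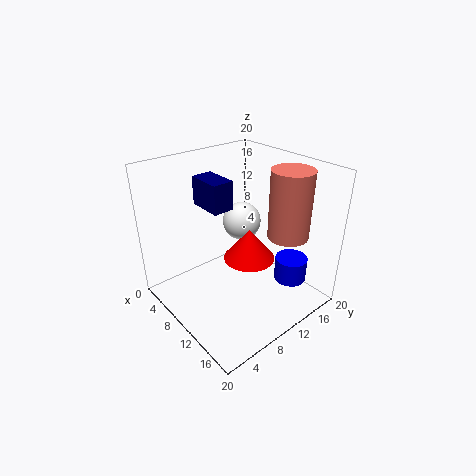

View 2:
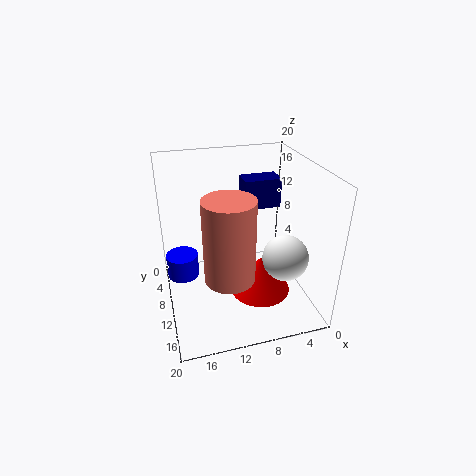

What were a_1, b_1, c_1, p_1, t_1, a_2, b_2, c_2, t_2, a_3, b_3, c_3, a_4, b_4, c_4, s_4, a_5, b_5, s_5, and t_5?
a_1 = 4, b_1 = 7, c_1 = 14, p_1 = 5, t_1 = 4, a_2 = 18, b_2 = 12, c_2 = 7, t_2 = 3, a_3 = 5, b_3 = 15, c_3 = 9, a_4 = 13, b_4 = 17, c_4 = 9, s_4 = 3, a_5 = 8, b_5 = 14, s_5 = 4, t_5 = 5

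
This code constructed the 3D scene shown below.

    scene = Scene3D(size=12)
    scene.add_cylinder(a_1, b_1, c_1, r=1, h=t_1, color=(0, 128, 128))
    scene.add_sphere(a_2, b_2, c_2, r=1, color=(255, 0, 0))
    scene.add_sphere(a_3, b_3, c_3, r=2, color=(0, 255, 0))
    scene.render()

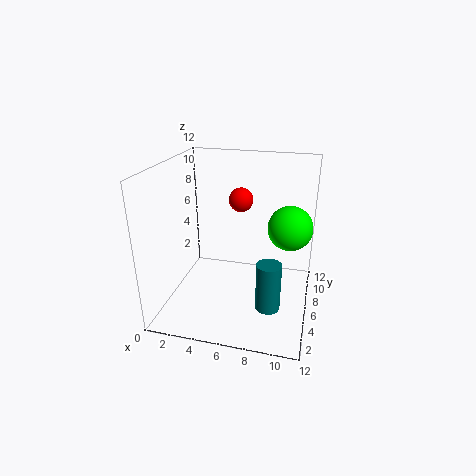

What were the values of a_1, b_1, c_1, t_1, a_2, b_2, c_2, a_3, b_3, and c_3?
a_1 = 9, b_1 = 4, c_1 = 1, t_1 = 4, a_2 = 6, b_2 = 7, c_2 = 9, a_3 = 10, b_3 = 9, c_3 = 6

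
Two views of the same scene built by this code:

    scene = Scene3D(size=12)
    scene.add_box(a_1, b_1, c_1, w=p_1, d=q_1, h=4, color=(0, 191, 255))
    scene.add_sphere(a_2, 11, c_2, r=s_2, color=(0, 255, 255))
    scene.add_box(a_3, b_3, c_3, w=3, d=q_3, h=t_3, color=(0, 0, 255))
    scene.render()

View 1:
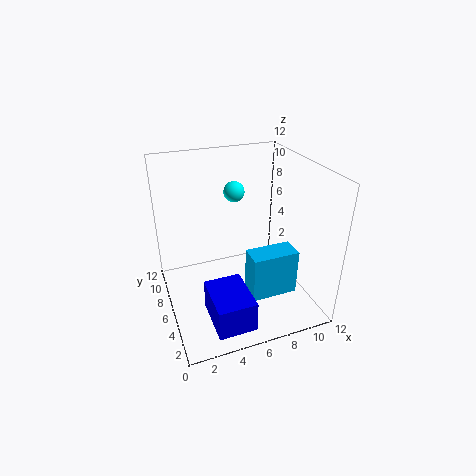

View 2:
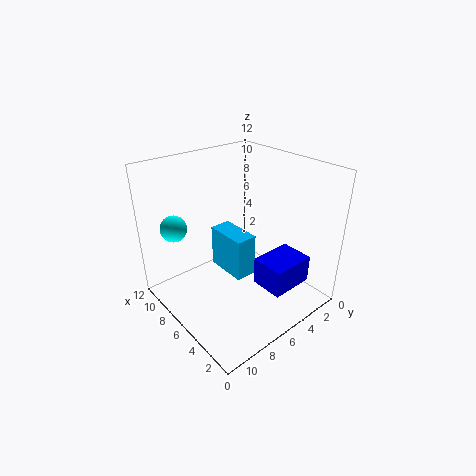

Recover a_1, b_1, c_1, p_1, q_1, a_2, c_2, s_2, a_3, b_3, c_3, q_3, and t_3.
a_1 = 6.5, b_1 = 3.5, c_1 = 1, p_1 = 4, q_1 = 2, a_2 = 7.5, c_2 = 8, s_2 = 1, a_3 = 2.5, b_3 = 0.5, c_3 = 1, q_3 = 4, t_3 = 2.5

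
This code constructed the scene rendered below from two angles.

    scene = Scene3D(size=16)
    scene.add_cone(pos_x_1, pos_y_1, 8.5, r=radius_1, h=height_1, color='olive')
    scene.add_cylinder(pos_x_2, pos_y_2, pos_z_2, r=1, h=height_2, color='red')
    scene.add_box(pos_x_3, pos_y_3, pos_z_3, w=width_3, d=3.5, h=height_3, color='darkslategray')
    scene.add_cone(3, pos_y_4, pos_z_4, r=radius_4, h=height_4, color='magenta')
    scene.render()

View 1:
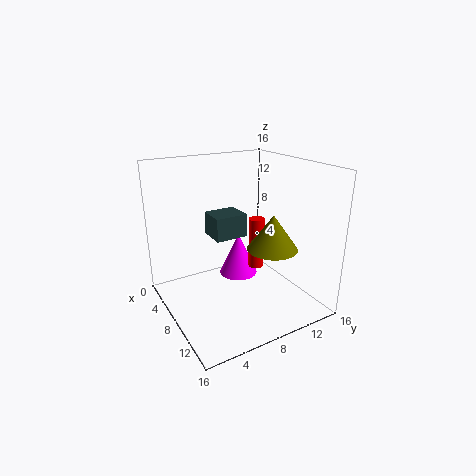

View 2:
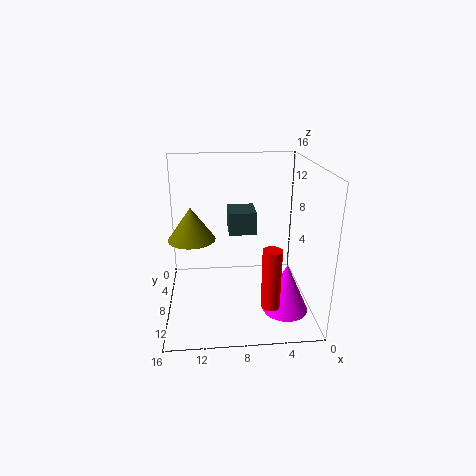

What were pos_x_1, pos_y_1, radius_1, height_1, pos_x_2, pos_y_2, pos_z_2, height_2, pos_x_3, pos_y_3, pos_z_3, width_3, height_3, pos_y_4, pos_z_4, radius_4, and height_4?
pos_x_1 = 13; pos_y_1 = 9; radius_1 = 2.5; height_1 = 3.5; pos_x_2 = 5; pos_y_2 = 12.5; pos_z_2 = 2; height_2 = 6.5; pos_x_3 = 6; pos_y_3 = 5; pos_z_3 = 8.5; width_3 = 3; height_3 = 2.5; pos_y_4 = 11; pos_z_4 = 0.5; radius_4 = 2.5; height_4 = 5.5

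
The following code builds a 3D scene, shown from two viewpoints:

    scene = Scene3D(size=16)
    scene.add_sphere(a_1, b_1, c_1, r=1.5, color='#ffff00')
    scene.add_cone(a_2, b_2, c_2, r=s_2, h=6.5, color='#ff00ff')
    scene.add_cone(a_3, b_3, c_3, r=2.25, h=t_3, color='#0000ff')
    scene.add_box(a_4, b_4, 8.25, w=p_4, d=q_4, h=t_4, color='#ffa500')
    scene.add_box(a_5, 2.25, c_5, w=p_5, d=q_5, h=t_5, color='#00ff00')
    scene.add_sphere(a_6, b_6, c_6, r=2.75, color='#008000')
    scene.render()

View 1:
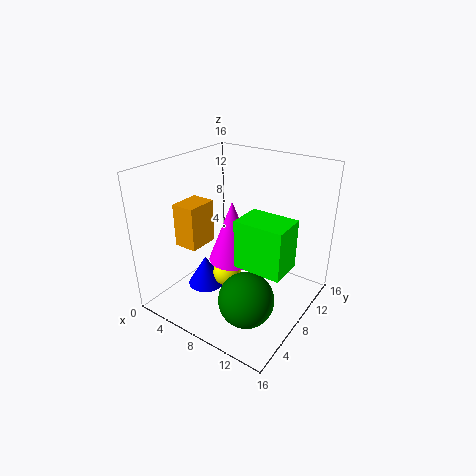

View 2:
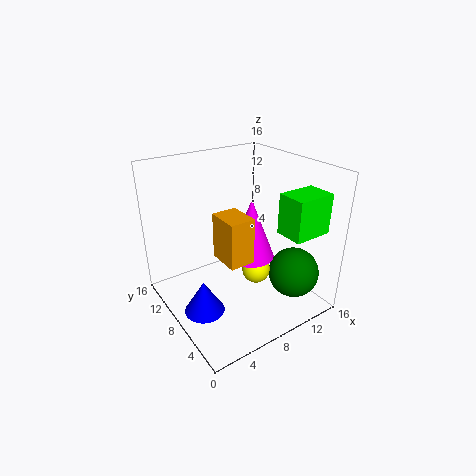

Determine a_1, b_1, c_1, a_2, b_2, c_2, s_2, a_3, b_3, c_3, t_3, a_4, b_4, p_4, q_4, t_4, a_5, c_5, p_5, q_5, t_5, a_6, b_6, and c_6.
a_1 = 8.5
b_1 = 5.25
c_1 = 5.25
a_2 = 8.5
b_2 = 6.25
c_2 = 6.5
s_2 = 2.5
a_3 = 3.25
b_3 = 7.75
c_3 = 0.25
t_3 = 3.75
a_4 = 3.75
b_4 = 2.75
p_4 = 2.5
q_4 = 3.25
t_4 = 4.5
a_5 = 11.5
c_5 = 8.75
p_5 = 4.5
q_5 = 3.25
t_5 = 4.5
a_6 = 12.25
b_6 = 3.25
c_6 = 4.5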